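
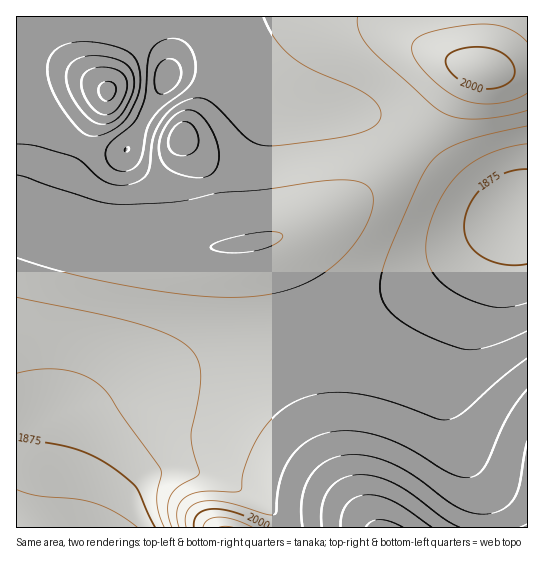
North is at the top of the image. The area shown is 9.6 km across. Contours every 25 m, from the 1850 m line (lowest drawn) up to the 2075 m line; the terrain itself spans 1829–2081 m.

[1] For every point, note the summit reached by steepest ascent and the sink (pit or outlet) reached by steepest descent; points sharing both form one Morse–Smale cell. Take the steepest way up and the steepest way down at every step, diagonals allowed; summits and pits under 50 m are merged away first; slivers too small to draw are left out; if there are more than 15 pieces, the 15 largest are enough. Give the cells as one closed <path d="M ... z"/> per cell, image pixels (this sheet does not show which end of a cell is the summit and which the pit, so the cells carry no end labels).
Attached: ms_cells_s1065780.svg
<path d="M527 212l-13 1-67 51-61 39-40 18-46 16 20 84 13 41 16 32 25 34 154-1z"/><path d="M195 71l-16 0-9 2-3 4-34 62-10 13-26-1-20-8-26-19-34-32-1 123 49 17 33 8 36 5 31 3 44 0 45-5 52-15 36-19 31-24 39-42-18-15-23-12-24-5-44-2-42-6-16-7-32-21z"/><path d="M18 216l-2 1 0 310 50 1 2-43 7-32 9-24 15-21 22-15 41-18 138-40-24-81-4-9-5-5-58 8-63-1-55-8-36-10z"/><path d="M299 336l-72 19-65 20-41 18-22 15-15 21-9 24-7 32-1 42 39 1 17-30 16-18 12-7 11-2 28 0 29 8 26 12 28 20 8 8 5 9 87 0-24-34-16-32-13-41-12-56z"/><path d="M486 16l-351 1 14 13 11 15 7 14 2 16 10-4 30 2 14 7 27 19 23 6 90 8 20 8 30 22 27-36 19-29 11-10 11 1 6-38z"/><path d="M413 143l-40 42-31 24-36 19-39 11 5 6 4 9 25 82 52-17 52-27 52-35 56-43-14-3-21-12z"/><path d="M134 16l-117 0-1 75 35 33 26 19 26 9 23-1 30-52 12-25-1-15-7-14-11-15z"/><path d="M479 68l-9 0-11 10-46 65 48 42 21 16 27 12 18-1 1-139z"/><path d="M190 471l-28 0-11 2-12 7-16 18-16 29 178 0-4-8-8-8-28-20-26-12z"/><path d="M527 16l-40 1-5 52 24 3 22-1z"/>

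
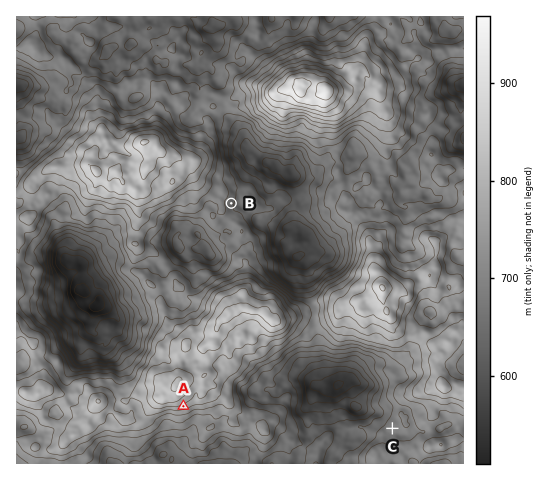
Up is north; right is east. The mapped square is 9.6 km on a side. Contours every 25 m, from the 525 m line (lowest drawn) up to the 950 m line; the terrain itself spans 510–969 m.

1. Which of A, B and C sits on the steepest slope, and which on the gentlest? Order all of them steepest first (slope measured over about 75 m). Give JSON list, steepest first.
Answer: ["A", "B", "C"]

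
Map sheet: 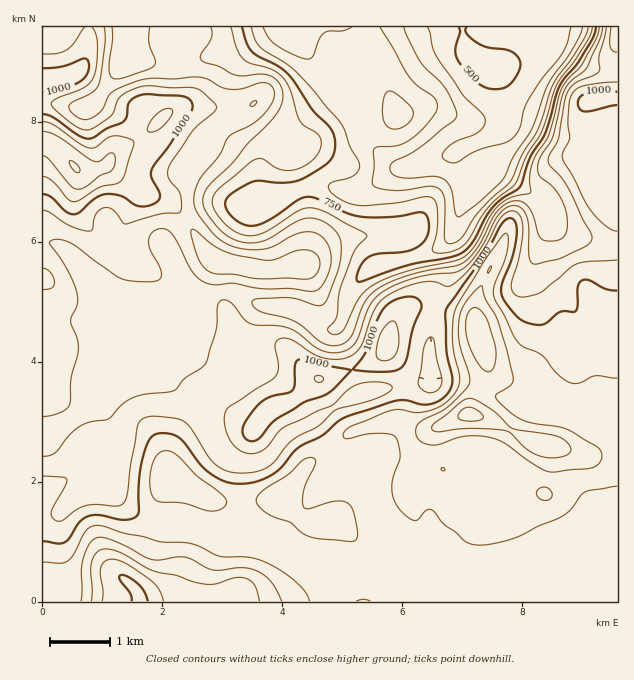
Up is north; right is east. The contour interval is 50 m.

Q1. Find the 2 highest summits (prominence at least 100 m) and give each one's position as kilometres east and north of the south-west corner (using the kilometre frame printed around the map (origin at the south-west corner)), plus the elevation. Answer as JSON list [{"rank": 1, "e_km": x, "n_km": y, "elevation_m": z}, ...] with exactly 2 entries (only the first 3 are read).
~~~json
[{"rank": 1, "e_km": 7.11, "n_km": 3.14, "elevation_m": 1219}, {"rank": 2, "e_km": 0.56, "n_km": 7.24, "elevation_m": 1153}]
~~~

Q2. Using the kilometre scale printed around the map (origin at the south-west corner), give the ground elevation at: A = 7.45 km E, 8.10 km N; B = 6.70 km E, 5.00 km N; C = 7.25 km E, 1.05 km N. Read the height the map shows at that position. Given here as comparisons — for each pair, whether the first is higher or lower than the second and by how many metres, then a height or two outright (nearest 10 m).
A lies lower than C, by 520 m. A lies lower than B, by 440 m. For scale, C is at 1060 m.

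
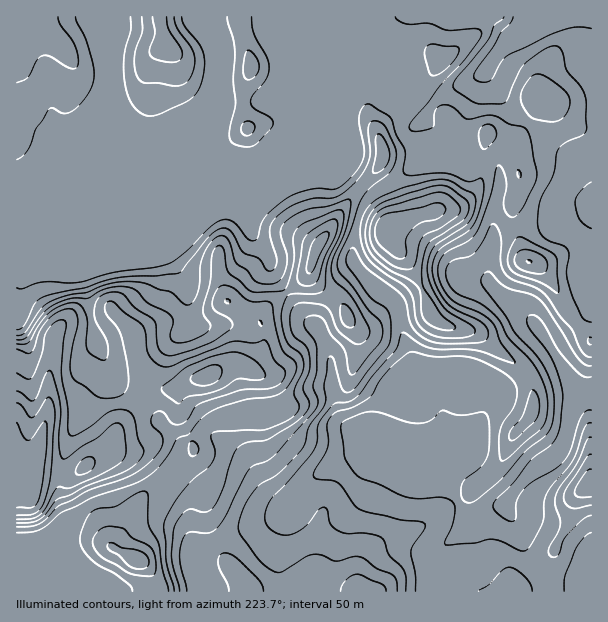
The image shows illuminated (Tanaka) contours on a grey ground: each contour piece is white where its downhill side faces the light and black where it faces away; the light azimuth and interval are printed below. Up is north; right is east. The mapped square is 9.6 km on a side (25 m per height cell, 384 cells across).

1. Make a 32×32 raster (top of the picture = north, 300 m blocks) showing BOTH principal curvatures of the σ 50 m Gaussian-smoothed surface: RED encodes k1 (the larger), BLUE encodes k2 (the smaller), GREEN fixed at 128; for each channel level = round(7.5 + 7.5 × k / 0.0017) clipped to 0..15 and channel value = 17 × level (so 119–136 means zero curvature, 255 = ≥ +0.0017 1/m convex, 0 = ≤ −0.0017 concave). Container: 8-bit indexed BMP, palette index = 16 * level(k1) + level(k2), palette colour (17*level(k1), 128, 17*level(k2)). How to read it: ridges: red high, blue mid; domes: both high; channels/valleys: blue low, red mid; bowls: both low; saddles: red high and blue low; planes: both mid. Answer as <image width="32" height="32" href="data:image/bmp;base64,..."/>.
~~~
<image width="32" height="32" href="data:image/bmp;base64,Qk02CAAAAAAAADYEAAAoAAAAIAAAACAAAAABAAgAAAAAAAAEAAATCwAAEwsAAAABAAAAAAAAAIAAABGAAAAigAAAM4AAAESAAABVgAAAZoAAAHeAAACIgAAAmYAAAKqAAAC7gAAAzIAAAN2AAADugAAA/4AAAACAEQARgBEAIoARADOAEQBEgBEAVYARAGaAEQB3gBEAiIARAJmAEQCqgBEAu4ARAMyAEQDdgBEA7oARAP+AEQAAgCIAEYAiACKAIgAzgCIARIAiAFWAIgBmgCIAd4AiAIiAIgCZgCIAqoAiALuAIgDMgCIA3YAiAO6AIgD/gCIAAIAzABGAMwAigDMAM4AzAESAMwBVgDMAZoAzAHeAMwCIgDMAmYAzAKqAMwC7gDMAzIAzAN2AMwDugDMA/4AzAACARAARgEQAIoBEADOARABEgEQAVYBEAGaARAB3gEQAiIBEAJmARACqgEQAu4BEAMyARADdgEQA7oBEAP+ARAAAgFUAEYBVACKAVQAzgFUARIBVAFWAVQBmgFUAd4BVAIiAVQCZgFUAqoBVALuAVQDMgFUA3YBVAO6AVQD/gFUAAIBmABGAZgAigGYAM4BmAESAZgBVgGYAZoBmAHeAZgCIgGYAmYBmAKqAZgC7gGYAzIBmAN2AZgDugGYA/4BmAACAdwARgHcAIoB3ADOAdwBEgHcAVYB3AGaAdwB3gHcAiIB3AJmAdwCqgHcAu4B3AMyAdwDdgHcA7oB3AP+AdwAAgIgAEYCIACKAiAAzgIgARICIAFWAiABmgIgAd4CIAIiAiACZgIgAqoCIALuAiADMgIgA3YCIAO6AiAD/gIgAAICZABGAmQAigJkAM4CZAESAmQBVgJkAZoCZAHeAmQCIgJkAmYCZAKqAmQC7gJkAzICZAN2AmQDugJkA/4CZAACAqgARgKoAIoCqADOAqgBEgKoAVYCqAGaAqgB3gKoAiICqAJmAqgCqgKoAu4CqAMyAqgDdgKoA7oCqAP+AqgAAgLsAEYC7ACKAuwAzgLsARIC7AFWAuwBmgLsAd4C7AIiAuwCZgLsAqoC7ALuAuwDMgLsA3YC7AO6AuwD/gLsAAIDMABGAzAAigMwAM4DMAESAzABVgMwAZoDMAHeAzACIgMwAmYDMAKqAzAC7gMwAzIDMAN2AzADugMwA/4DMAACA3QARgN0AIoDdADOA3QBEgN0AVYDdAGaA3QB3gN0AiIDdAJmA3QCqgN0Au4DdAMyA3QDdgN0A7oDdAP+A3QAAgO4AEYDuACKA7gAzgO4ARIDuAFWA7gBmgO4Ad4DuAIiA7gCZgO4AqoDuALuA7gDMgO4A3YDuAO6A7gD/gO4AAID/ABGA/wAigP8AM4D/AESA/wBVgP8AZoD/AHeA/wCIgP8AmYD/AKqA/wC7gP8AzID/AN2A/wDugP8A/4D/AIeHh3eHdILT2JJ1dsiolYeIlbi4yaeDhZeHlqmnhoaHh4eHhpKk+vl0coa4p3aGl4iGlpaGpoSWmYeHqJSmpnWHh4eU2Oi21pVjhqaHdnaHmIeHl5aGhoSGh5eWhbi3ZZCghoSnppWVlHSWlXV2d3eHhoaHmKe3qHSGl3V2hsaF+ehwgZV1yJaXhKiYdnZ2hpiYdoaHd4e4lZV1dnaFxpWX99KkcHCTlqeFp5iHdoWEh6iHh4Z2doaF2ISEhqTo+YbnoPnXt5SCl6aWl4aWmIWDhoZ2h3d3d4aV95SDg4T4luiQuNe4yMeDp6iXdoeYmJaFdXeHh3d3d3a05nNyYPak+HF0lsiGp6SklYSFlpSVp5aFd3eHh4d3d4P5p6WA9rP3lHOFyaZkpLd0l6e46MeTUnJ1dYWWhoZ2k7f4uIDls/W1hJWGtJWmtYRzdHOj1+jCt5Omp6iWqKeFZei4g6OT5qSFhmSWp7bn6celyNikc4D4lXN1hoeGhnR09qeDlIPWtnSGdLe2lLjp58e4t+mlgNi3dXR0g3NzhefolIHF4NbXdHV115VidIa2p6W1lrRxtbeokpSVhaX214WBg+pQ+eiVg5bpp3Vzc4KDxrZkcpPoyLiQuOn5+Nh1c3Kl53C0+uWz6KaWp5S1ttXYtmNjpPqVpYDp9qWWlYJ0c/iUlKOSxOf6t4aXc4X7tpX1w7bkyHOBYvWlU4SCg2O153R2hoRygJKkpaaUheWWZFLm+aKEgIK19VJjhYK1p/aFdYeHd4eGhXNzdKXH+ISlYoX4g1CiyfrGUmSWgej86KWFh4d3h4eHd3d2cqX6g4KWtvn5gMXpprSVhKRxtLRzlYaHh3eHh4eHh3d3gtSTk7molvmwsfvHxtnItXDGhXZ2d4d3h4eHh3eHh3eHhXaEhJeXpfSQt7fX6unnkNiWdXZ3h4eHh4eHd4eHd4eHd3eFg5RjxPOAgpa5ltSRxbiGdneHh4eHd4eHh4eHh4d2h4eHhnZx9feBgoKCpKLGqJeGd4eHh4eHh4eHh4eHppSUdoeHd3WD+bOWhnalo8eHhnaHh4eHh3eHh4eHd4eV6seWh4eHhNX3YoaGhrbpppWFh5eGh4eHdoaHl4eGhnTGpqaGh4eE1qSldJenpLaDlainhYeGh5eGhaeHl5eFdcV0dYd3h4andZenk4Z2dZW5yaiVmHaHuJaEp5eHuIWD17eEh3eHh4eGh6fWcWN2hbinhnWIhpe4hYSnqKjJlXPH2YSHd4eHdoeHh8nog4OWp7eHdoeGuJeFhYa32LeTc+aVhYd3h4iGmJeop9jokoSFp7anh5eWdXZ2dbflU3WE93R3d4eHiHaGhYWDcrTFo3WEk7Q="/>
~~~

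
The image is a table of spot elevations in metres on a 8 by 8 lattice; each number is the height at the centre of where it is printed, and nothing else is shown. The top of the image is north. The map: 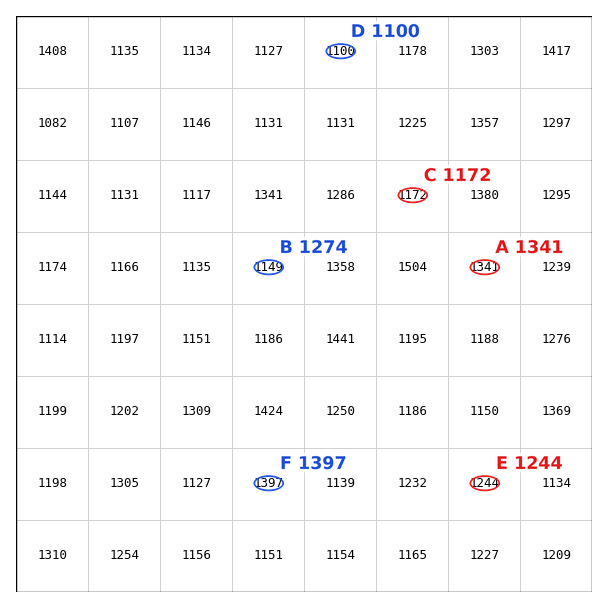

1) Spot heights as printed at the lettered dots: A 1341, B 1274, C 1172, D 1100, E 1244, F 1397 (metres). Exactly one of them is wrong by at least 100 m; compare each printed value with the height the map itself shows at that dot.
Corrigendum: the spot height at B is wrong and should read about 1149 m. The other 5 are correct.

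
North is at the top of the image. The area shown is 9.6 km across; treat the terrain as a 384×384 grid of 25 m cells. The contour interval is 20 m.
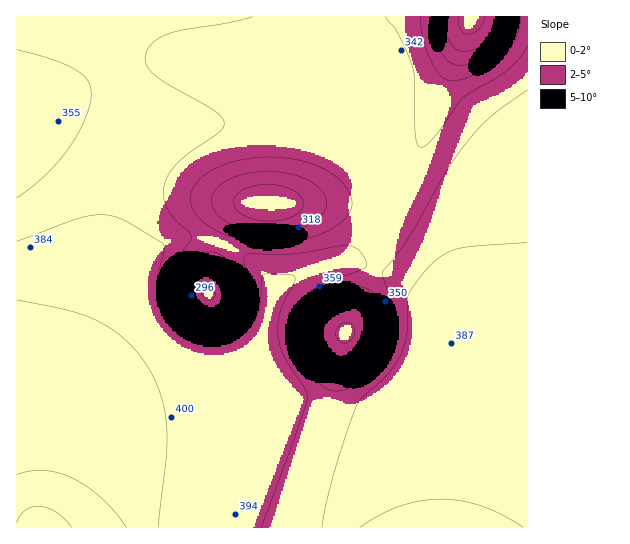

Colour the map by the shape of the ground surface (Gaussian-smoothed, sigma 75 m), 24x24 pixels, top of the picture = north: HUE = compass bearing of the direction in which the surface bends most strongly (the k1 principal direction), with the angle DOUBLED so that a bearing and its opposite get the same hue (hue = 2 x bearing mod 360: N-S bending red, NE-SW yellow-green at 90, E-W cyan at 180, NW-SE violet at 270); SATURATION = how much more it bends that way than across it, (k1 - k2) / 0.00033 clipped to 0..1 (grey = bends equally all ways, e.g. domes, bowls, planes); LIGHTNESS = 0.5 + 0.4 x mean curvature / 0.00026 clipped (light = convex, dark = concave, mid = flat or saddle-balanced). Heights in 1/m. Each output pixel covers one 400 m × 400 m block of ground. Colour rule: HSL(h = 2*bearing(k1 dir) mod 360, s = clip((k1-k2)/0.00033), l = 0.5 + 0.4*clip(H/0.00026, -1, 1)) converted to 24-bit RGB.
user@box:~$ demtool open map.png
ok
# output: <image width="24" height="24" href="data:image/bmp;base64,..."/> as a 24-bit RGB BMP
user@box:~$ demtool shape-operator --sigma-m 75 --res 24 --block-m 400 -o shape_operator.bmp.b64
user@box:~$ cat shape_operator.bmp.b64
<image width="24" height="24" href="data:image/bmp;base64,Qk32BgAAAAAAADYAAAAoAAAAGAAAABgAAAABABgAAAAAAMAGAAATCwAAEwsAAAAAAAAAAAAAdmhseGNycH1ycpRxeZZ1fot7gIJ+gH9/gX9/iIB9m4J4kHx2SnSNYXiKnX53k3p6h3yHfnqGenqGen+Ge4OFfIWEfYSBfoN/eGl7bHKBb5KIc5mAeZB9fYV+gIB/gH+AgH+AhH9+lIF5mYJ4W3iKTXSNk3t4mX55iH2Cf3yFfHyFfH+EfIGEfYODfYOCfoKAa3CNa4qWcZqUd5OIfIiCf4GAgH+AgH+AgH+Agn9/jIB8nYN3bX2LRXOObnmMnYB4jH19gX6EfX2DfX+DfYCDfoKCfoKCfoGBbX6Yb4uYdZCSe4iHfoKCf3+AgH+AgH+AgH+AgH+AhoB+mYJ4kn54THWNW3iLmYB5k397hH+Cfn6Cfn+CfoCCfoGCfoGBf4GBcn2UdYCOeYCHfX6Cf36Af3+Af3+Af3+Af3+AgH+Ag39/koF6moJ4X3qKSXWOkHp3moF5h35+gH+Cfn+Cfn+Bf4CBf4CBf4CBdXWKeXeGfXqDf32Bf36Af3+Af3+Af3+Af3+AgH+AgX+AioB9nIN4cIWTN3exYGWspXqFjX98gn+Cf3+Bf3+Bf3+Bf4CBf4CAfXWGf3eEf3uCf32Bf3+Af3+Af3+Af3+Af3+Af3+AgH+AhYF/f6qCctHTFIH5IiHv3WfixXCeiH6Af3+Bf3+Bf3+Bf3+Bf3+AgXWFgHiDgHyCgH6Bf3+Bf3+Bf3+Bf4CCeYOSenachHyJfpd5Z9hvU8WAK3WZHimFwTWf6lRzt3BvgX+Bf3+Bf3+Bf3+Bf3+AgnaFgXqEgH2CgH6BgH+Bf3+BfYmEZt3OWLL/cUf/71b0zbZvlNZIcp06Mk81GiUwYzg433Q02Z9jhoF+gH+BgH+BgH+BgH+Ag3eHgnuEgX2DgX6CgH+Cf4CCaNpzPf+aGHaoXhKM9gJ2/51z2K1BlWsyUD4vGioqJ1I0vNAy2N1lioV9gH+BgH+BgH+BgH+BhniIhHyGgn6Egn6DgX+Cho58rP9cUa8aFBcfIxAclUsY/9Vs5GhcwzVkij9yMU9rGI+DQNZOo8t1i4F9gn+BgH+BgH+BgH+BiHqIhnyHhH2Fg3+EgX+DlZN8/9dSmEUZJA8gFB0mLMMgpPh80njC6VzusVLjRVTZBcH9SN3DpJ18kX97g3+BgX+BgH+BgH+BiXqHh3yGhn6FhH+EgIKEf4uD6HFs8h6kQAy4AJTuav/dfebRe2q/qmnVt3LmmXvcSX3MTXScl3h6mn55h35+gn+CgX+BgX+BiXqEh3yDhn6ChICAgIZ/e45/pXt6xnPiWmT/Ysz/UezrYXWhgF6fqFmjsVuIu2Fzm2SGUGaJjnGJoX92jn57g36BgX+CgX+BiHl+h3t9h3x8h4J9iIp6hZJzgJtmeqBaZ6NMYJI8ZHk1a2wzcF8xgWA0mWo6uXhAqn9XWXuAZH6FnoR1lYF5hX5+gn+BgX+Bh3l3h3t5iH56iYF5jYZ2lItunI5gn4tPmIE9h3Evc2QnZ2EkaGsmb30tfZM5n6xHsK5bXI1yToWLk4l2m4R4iH99gn+BgX6Bh351h4B3iIF4iYF4jX93k3lzm21ro2BlpVZonlJwkVZ8c16GW4yLVpyBV6d5ZqZvj6V3bJd7Q4STa4iNnYV4joB8g36Agn6Bh4Vzh4Z1iIV3iIR5iYB6jHp8lHeGnnGXpGypmGizg2a5aWa8Zn28Z5O4aqCwdKOjh5iFjJOATH+SVXuNl4J5lYB5hX5+gn6Bgodyg4h0hIh2hId5hoZ7hYB+iH6FjHuPineYhXSgfHKncXGqcXyocoSjdYmbeoqSjYuDmId+Yn2LRnWOjnR1m4F3iX58gn6AfIhyfYh0foh2f4d4gIZ6gYR8goN+g3+Bgn6FgH2HfXyKe3yLe3+Ke4GJe4KHfYKEh4J/moN4jXODRXSOY32SoH2GlHyFhH2Ad4lzeIl1eoh2fId4fYZ5f4R6gIN7gYJ8gYF8gYF8gIF8f4F8fYF8fIF8fIF8fIB9g4J9lIN4lod4Qae1LZXPfnC4uHC+rXCgdYl4dol4d4h4eoZ5fIV6foN6gIJ6goJ6goF5goF4goJ4gYJ4f4J4fYJ4e4F5eoF6foF7jIR6krF5R8OfIIquTE6ftFmgwVyMd4l/eIh9eYd8eoV7fYN7gIF7gYB6gn94g393g4F2hIN2goR1foR2e4N2eYN3eIJ4eoF6iI54nsdsUq9QJ297OEhtkU1lt0xNeYiDeoeBe4V/fIJ9foB8gH57gXx5g3x3hH11hYB1hYR0g4Z0foZ0eoV1d4R1doN4eIJ7jphzwMlfo6dPNlxeJjtNb1JMrIBK"/>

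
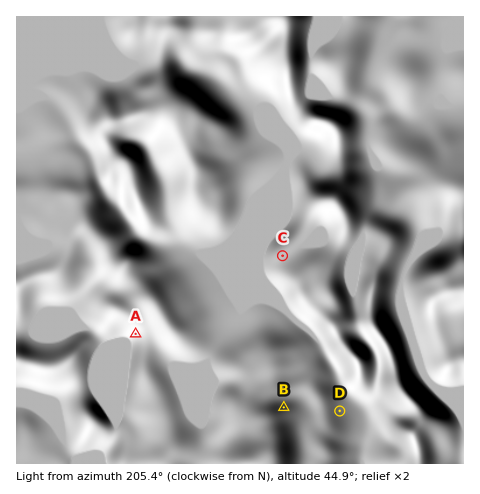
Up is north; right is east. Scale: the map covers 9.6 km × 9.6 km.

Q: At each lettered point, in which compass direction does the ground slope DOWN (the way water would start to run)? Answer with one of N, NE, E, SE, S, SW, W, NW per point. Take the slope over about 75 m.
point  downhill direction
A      SW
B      NE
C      W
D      E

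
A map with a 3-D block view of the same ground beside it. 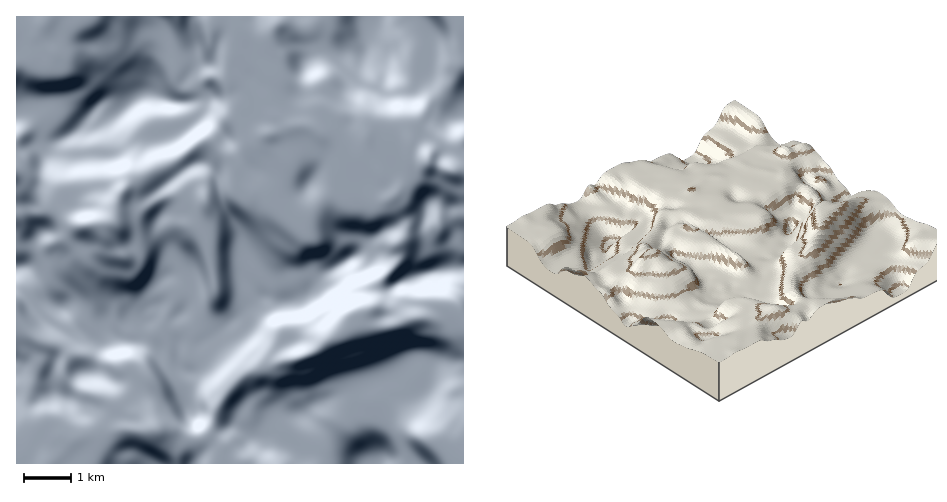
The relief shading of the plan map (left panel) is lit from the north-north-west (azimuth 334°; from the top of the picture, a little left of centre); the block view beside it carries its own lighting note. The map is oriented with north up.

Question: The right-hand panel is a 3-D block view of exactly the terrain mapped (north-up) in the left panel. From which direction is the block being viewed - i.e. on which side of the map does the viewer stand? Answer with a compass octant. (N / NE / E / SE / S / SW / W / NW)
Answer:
SW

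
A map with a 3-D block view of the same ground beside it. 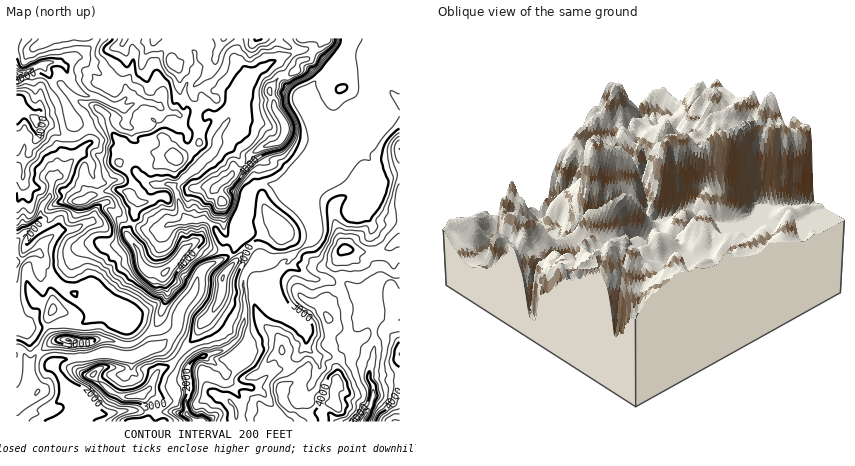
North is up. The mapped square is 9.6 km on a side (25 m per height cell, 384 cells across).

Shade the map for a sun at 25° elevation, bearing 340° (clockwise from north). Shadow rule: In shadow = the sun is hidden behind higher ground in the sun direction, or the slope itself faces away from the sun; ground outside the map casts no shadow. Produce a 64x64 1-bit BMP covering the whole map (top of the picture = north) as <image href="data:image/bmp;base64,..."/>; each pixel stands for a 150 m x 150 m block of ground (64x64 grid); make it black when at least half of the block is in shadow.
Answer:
<image width="64" height="64" href="data:image/bmp;base64,Qk0+AgAAAAAAAD4AAAAoAAAAQAAAAEAAAAABAAEAAAAAAAACAAATCwAAEwsAAAIAAAAAAAAA////AAAAAAAAAAAHgAAH4AAA/H/AAAfgIAf8+gAAAGAQD/wYAAAAcAAfAAgAAAAwADwACAAAAAAAPAAAAgAAAAAeAAgAAAAAAAPAGAAAAAAAYAAcAAAAAA/8AA8AAAAAD//4B8AAAAAH//wH8AAAAAGGBgMYAAAAAAAAAYgAAAAAAAAxhAAAAAAAAHDEAAAAAAAA+GQAAAAAAAP4cACAAAAAA/wwAAAAAAA//jAAAAAAAH/+AAAAAAAAP/8MAAAAAECM/xwAAAAAAAh/HAAAAAADAD+OAAIAAAAAH8YAAABAAAAf4AAAAGAAAA+AHgAAAAAAAwgGAACYAAAAHAAAAOgAAAA8AAAA9HwMAHwAAADz/goh/gAAAJ/+B+/+AAAAG/wHzf8AAAAY/wHHnwAAAAwHgAYPCAAADAAAAB//AAAAAADgH/8AAAAAAPgP/4AAFABAGAf/gAA0AAAcA/8AADwAAA4B/wAAHAAAAwH/AAAcAAABAH8AABwgAAAADwAACAAAAAAGAAAMAAAAAAYAAAAAAAAAAAAAAAAAAAABwAAAAAAAAAPAAAAAAAAAB+AAAACCAAAP8AAABAAAAA/wAAAAAAAAH/gAAAAAAAAP/AAAAAAAAAf+AOAAAAAAAP4AfAAAAAHA/gA/AAAAAeA+AB+AAgAR5D4ABHAAABHhnAAAAAAAEOAMAA=="/>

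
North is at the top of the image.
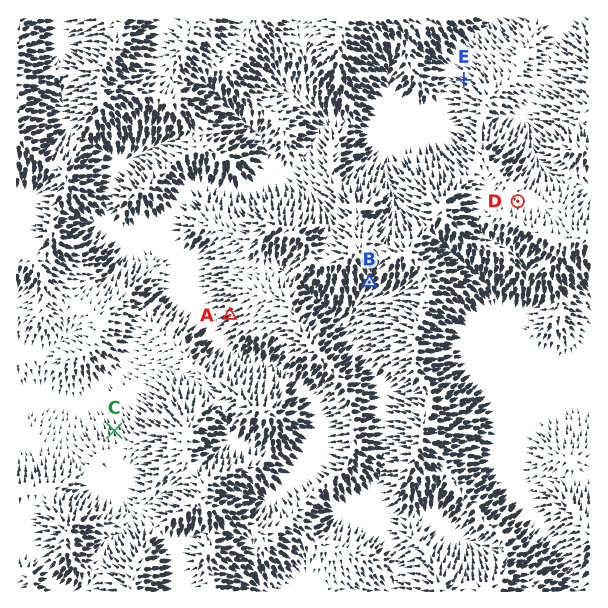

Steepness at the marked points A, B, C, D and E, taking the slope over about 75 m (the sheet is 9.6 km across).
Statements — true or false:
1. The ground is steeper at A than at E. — true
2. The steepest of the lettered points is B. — true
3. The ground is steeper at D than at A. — false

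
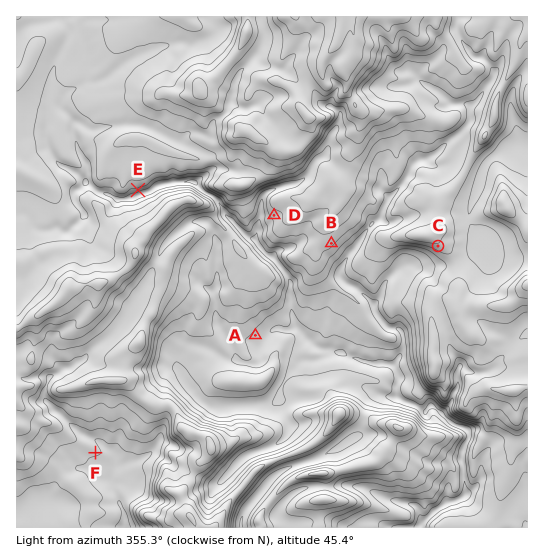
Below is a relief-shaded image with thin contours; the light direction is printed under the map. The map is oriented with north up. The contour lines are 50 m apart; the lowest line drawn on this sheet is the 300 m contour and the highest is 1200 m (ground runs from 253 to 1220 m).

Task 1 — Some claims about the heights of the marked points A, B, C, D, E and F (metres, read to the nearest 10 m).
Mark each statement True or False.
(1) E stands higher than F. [True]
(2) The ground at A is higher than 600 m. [False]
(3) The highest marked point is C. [True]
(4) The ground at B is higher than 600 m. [True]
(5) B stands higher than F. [True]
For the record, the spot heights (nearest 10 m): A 480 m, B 720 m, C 790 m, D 720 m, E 730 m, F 510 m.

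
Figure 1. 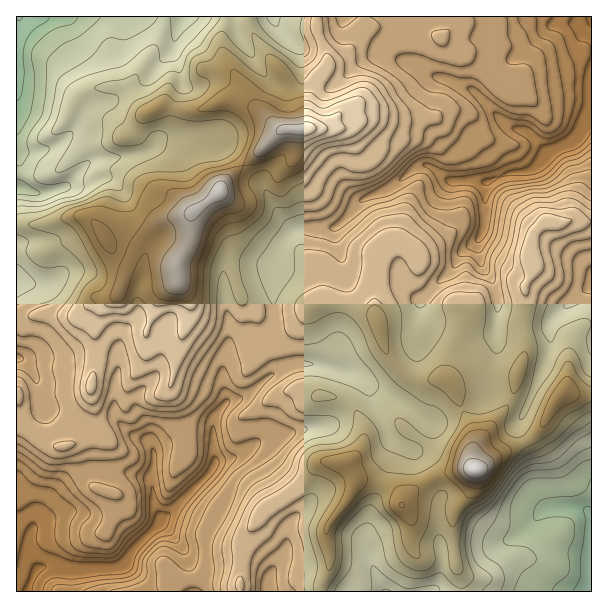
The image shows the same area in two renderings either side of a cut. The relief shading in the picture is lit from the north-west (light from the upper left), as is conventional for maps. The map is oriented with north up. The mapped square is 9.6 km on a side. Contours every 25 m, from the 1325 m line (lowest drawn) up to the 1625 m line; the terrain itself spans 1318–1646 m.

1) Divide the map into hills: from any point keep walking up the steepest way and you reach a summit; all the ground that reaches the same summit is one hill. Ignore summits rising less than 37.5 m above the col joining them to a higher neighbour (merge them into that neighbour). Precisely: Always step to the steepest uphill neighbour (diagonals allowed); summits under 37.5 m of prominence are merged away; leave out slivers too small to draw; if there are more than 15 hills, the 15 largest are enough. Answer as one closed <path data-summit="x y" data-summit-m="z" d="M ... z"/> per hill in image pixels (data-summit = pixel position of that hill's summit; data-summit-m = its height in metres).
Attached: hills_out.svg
<path data-summit="476 470" data-summit-m="1646" d="M591 16l-189 1 4 40 5 7 12 4 11 8 16 4 24 11 32 33 22 9 20 22-17 15-24 4-21 8-36-1-18-13-9-4-12 6-24 20-24 9-25 27-8 3-27-1-9 2-12 15-4 12-6 10 0 84 5 20-28 23-21 8-10 9-6 14 1 14-3-3-24 0-27 9-6 6-6-11-13-4-18-16-18 7-8 0-28-9-22-14-6-30-10-13-8-2 1 233 575-1 0-75-10-8-34 0-6-5-6-14-2-27-16-33 0-7 17-33 15-39-2-24 4-6 40-35z"/><path data-summit="221 192" data-summit-m="1638" d="M182 16l-166 1 0 129 3 6 0 25-3 9 0 171 8 4 10 13 3 7 1 20 4 5 20 12 28 9 8 0 18-7 18 16 13 4 6 11 6-6 27-9 24 0 3 3-1-14 6-14 10-9 21-8 28-23-5-20 0-84 6-10 4-12 14-15-14-12-18-32-17-15-19-21-18-2-12-4 6 0 20-18 6-13 4-20-7-9-9-4-24 8-12-4-8-27 0-15z"/><path data-summit="300 129" data-summit-m="1634" d="M233 16l-50 0-8 19-1 22 8 27 12 4 24-8 9 4 7 9-4 20-6 13-20 18-6 0 12 4 18 2 19 21 17 15 13 26 16 16 42 0 28-29 24-9 24-20 12-6 9 4 18 13 36 1 21-8 24-4 17-15-20-22-22-9-32-33-24-11-16-4-14-9-27-11-21 0-12 6-21 20-10 6-8 0-13-6-6-7 0-9-1 12-5 6-6 2-11 0-15-12-10-14-18-30z"/><path data-summit="563 393" data-summit-m="1571" d="M591 286l-39 34-4 6 2 24-15 39-17 33 2 12 14 28 2 27 6 14 6 5 34 0 9 8z"/>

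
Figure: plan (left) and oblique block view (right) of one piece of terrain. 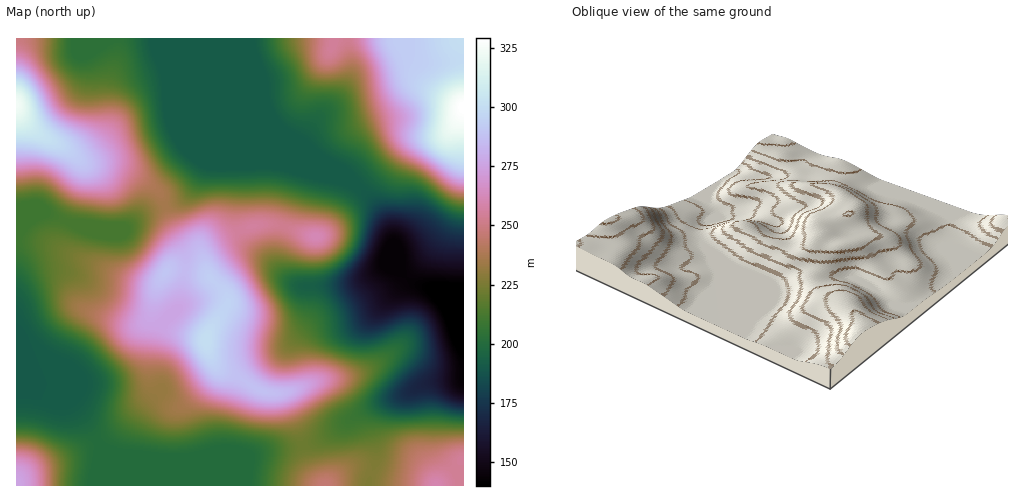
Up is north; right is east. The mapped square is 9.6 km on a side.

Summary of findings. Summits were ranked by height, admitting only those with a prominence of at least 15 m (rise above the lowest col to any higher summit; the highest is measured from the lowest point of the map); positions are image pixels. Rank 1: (206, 341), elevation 301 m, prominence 65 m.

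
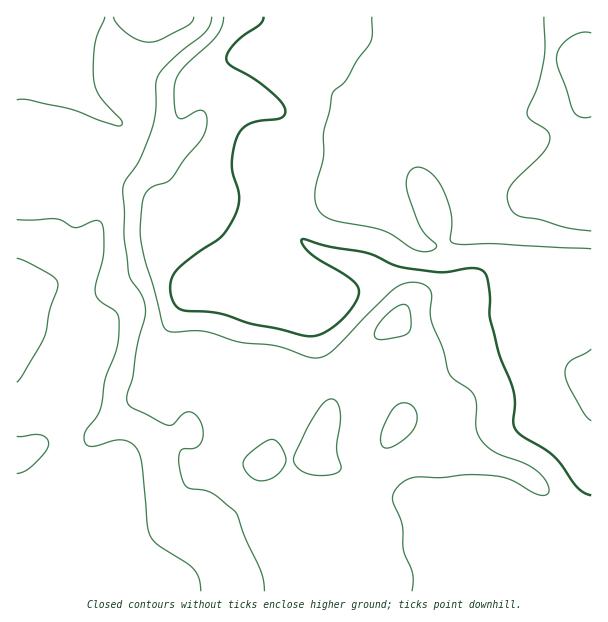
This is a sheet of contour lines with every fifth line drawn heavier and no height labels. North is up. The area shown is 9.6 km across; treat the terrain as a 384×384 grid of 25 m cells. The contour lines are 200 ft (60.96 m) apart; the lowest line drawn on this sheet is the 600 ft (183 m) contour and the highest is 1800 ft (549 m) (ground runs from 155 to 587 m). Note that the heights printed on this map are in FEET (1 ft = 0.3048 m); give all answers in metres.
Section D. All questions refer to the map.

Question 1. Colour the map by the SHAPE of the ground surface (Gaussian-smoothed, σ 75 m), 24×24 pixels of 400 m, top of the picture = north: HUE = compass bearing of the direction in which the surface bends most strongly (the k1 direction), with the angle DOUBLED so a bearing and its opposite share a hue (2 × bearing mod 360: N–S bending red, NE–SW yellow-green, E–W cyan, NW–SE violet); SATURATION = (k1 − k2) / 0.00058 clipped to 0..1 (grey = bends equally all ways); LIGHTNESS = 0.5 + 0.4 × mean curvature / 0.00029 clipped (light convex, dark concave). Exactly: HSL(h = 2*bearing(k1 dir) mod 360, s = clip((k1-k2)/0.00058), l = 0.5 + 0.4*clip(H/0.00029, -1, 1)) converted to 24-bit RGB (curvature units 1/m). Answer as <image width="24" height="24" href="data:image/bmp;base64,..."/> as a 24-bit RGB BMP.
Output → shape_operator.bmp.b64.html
<image width="24" height="24" href="data:image/bmp;base64,Qk32BgAAAAAAADYAAAAoAAAAGAAAABgAAAABABgAAAAAAMAGAAATCwAAEwsAAAAAAAAAAAAAdHtknJpwYIqLR2+VxLScnHmbbXmWkZ6jlHueiKWUVk+efVmMmGJjhJhllKFzcYSMorOZVU+jIjCBjJ24o6m4fJC0foi2h4W3d5K1fZGjmWmcUnB8mrNkfbSTb3+rhHmYnn+gpYh9bjh5cnCCcYmZo4R7lqGNcZh+gatoYDN3V2uCLplSs7N3lGFuh3hfjHtWj2dbgWVhgXZ0ZmyCrbt9SsBASk+An2VjhpFnmVNMWlB0gHx9bWiJk8CWcY6orYCOoI91PTFecn90dIFyeYRLeEwoeGMgm5o2cIVRe4B7f3+AdX6Bo7JrtchwKEtgpIR2mmOWr2J9W1t9cYRlUKhWrq85bV00maVLlzxOf0BPV3k5X2gwWSIctm8zkvPLcsH/TsoWJXhDdIJ6gHV+prNwtMV6ND5yY4BRfU9YmlZYnHpyhWGUn1ZJuptTvGVXa4w8XTw/l2xlml5/bk+hVqXWz/zysu/fHitY79b1NL/NJZ6admyss8qpuZWIUTJ8h3dkVYGXeHi1tpqwWUumxKCzYaK4vVnL1X+mSnKle6jChJrTmtr2ouP8l9rUtzRYZChqwmLB7aPebyaVGZFQocavxWW4iS2gmamPVX+PTmlftphdUmCPw5F7W6ZXM0KQ45u3hMO1RaSqfbJkV7IzSVkjb04gkGhHY1SGU40mdioq1oKHPd9gE08leSswh2OBpq2HeVCEelF+j8t7PG6WwHSry66SIz95gre95tDTWDursaWJqYhwT2h7Z56UeIiTck15qqN1PHiClciN4Id3HEFVU4CYd26UnpRsc1KEc5+yssKVRmZ9R6+l1oaANDtwNbQ9yn0+n0JEe56rv5ioZm2panuNeVlxfVp+rYCFXZeGa4FT0oRrN9B4EVp9nXu1mICvcKTLgKzYtrDYjZ/lJB7i6DiExTstUHEjhH0nbOlgOGeDuJxpgmJod1Zpdldsanxsnnx0gI6lbGulormE2rGQBl1WD8fkubngjLfTQ5e+fMNlojE9KhVVsTru/8z055LGe/qxYNm1RSditJdpiVZecVtkc2l2gIdzf6FRZrlKRJCPh5226LfIjefPAC0ze3kljkoYZU0cWkMRbEUeOV8nBi0WJMuh/8zo+enSRSJGVUNliZtemW2Qem+admePg46PrsPasIvRR6thJYcsgtVY5Jh/GwkqX2MzjIdJh2Vbf3l8gH5+f1pdPWIxAlgQAecA/8zetG3/onnYdY2hdYGOhGCOjW6NjYh7h8uOmkPB6YLFu393QuJAjRZdgSR8QXVgc5peX4SGgH1/hEJcq1N3fr3MeNvYGf97OacTlgdO43DX36PpmXzRdmTNiYnVopzbxHJTYkk+jmJP7tCleMRXLwtJrm+NX26Uc51yS4SJelCEccu+nfT4iLPkkarLuFNHMQcNc4ELEIkGTqsxiU7DZFzMVqXRZYjUqUFywnW7WWWo8NjB0XhlFQlGq5F4bGuAhp14TImUPzyKq/eZLXZEVUUkcVIbbx8djztvvd2pWqODR3M5TV4pd3opeX4jVFgXZnVCeIpAdndM3tVT9UIQEBE7mqeBepWjiK6wZ1+lNlWS8u6QOi1KbU5cgYNtakuIfbiZtNWhgWWOflpudnBbZH5ViXddgmdhgHl4gIJ0gXltvGJE6o9jHXKGXaNofJ1bX4tYYVF3TmmC4LiATkeXS2uOe4SMTGOTksmXsbWLmkicnV6Nk3eEgIZvaX5mdIhydnqAg3x2e2Jni1hc79OtNaWuLUmqx5l9VJFoTUhfa29OqshOaKdiPT5xj3ZfSZNzf79ljGtcgVB+mHqTm4Wfk4GjhnqagXOCcmJSgGVKeVdPasaezu3e3Z+8AD5r5Km6slqmXUd2aJefpsyeW16eQjt3gq+TcKaieptnfVZreWRog4VljJVbcIhnlmKJq1xkZlh8c5mOfc+zbemwfUmP+KyMCTVaQq622oPWe4LYisTek53DvDq4ZVKUcaNlgXBZe39ScVh4fnqAllF2vLNiP4ptaVN/yI9zdlnCirOghMh7c4ZMSyo2/6QeaWYJADMMSqA8rKVch0k1czsifktAfpR0iGpqi2tvgpd3UYqPYmGCilqZ0sqlT4+kQS58t8qbTFKYy6SVl65thkB2byZm0ayB8oOPJ4UMADMJUVYkgFZEc6B5dZ+jeHyOfXeOg5Wgk6qtW1adVFODY26Z08ukaV+pI1Ofr8KrVG19w5dzvq6RRymgdl7NubrM4Krt79f0LZz/FD2+fpiwhaGccXeLe3WJf5CIdJtugoxkb1B5Z2qBWIKDysRwp4dnM1xvirE7"/>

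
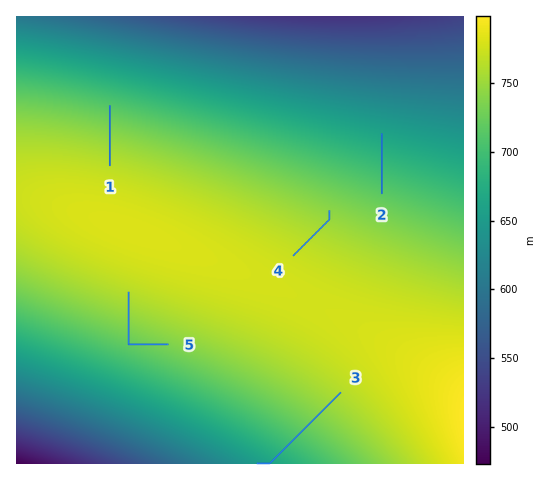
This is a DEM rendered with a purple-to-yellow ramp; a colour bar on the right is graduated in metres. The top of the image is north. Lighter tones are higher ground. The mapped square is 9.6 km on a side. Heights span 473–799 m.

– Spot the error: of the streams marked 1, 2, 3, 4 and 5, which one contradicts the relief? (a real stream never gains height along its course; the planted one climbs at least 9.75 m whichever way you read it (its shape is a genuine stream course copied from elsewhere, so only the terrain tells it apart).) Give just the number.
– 5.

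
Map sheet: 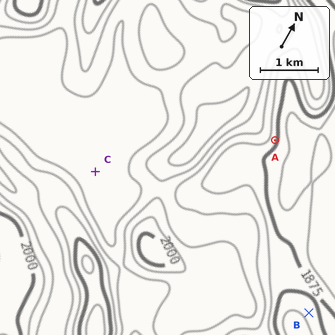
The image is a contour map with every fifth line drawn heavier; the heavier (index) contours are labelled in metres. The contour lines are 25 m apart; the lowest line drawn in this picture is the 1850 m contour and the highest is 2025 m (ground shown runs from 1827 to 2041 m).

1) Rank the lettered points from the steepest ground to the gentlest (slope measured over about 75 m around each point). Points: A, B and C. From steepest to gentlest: A B C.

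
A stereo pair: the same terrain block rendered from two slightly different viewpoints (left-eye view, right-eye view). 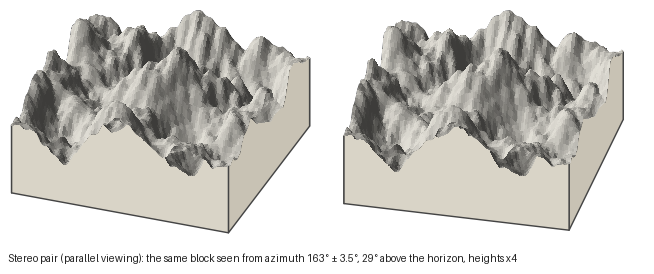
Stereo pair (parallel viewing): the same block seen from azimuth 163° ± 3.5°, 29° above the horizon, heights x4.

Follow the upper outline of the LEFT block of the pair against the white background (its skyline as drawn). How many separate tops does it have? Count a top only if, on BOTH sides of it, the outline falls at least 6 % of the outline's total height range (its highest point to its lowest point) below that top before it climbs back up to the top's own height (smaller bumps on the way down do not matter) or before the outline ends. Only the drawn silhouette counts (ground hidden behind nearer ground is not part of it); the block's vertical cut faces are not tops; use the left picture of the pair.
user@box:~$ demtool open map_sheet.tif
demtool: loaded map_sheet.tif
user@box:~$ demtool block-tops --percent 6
5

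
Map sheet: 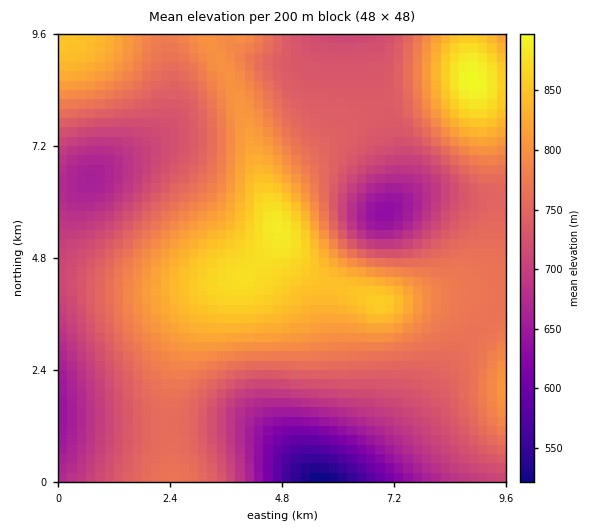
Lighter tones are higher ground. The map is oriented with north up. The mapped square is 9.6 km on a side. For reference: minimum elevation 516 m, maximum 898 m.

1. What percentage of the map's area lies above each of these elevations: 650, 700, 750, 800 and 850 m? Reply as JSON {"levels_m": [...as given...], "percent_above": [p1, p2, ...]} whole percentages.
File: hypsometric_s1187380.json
{"levels_m": [650, 700, 750, 800, 850], "percent_above": [95, 82, 53, 24, 8]}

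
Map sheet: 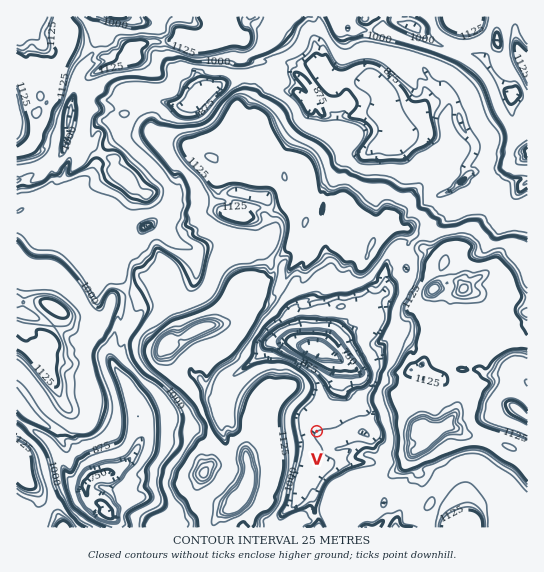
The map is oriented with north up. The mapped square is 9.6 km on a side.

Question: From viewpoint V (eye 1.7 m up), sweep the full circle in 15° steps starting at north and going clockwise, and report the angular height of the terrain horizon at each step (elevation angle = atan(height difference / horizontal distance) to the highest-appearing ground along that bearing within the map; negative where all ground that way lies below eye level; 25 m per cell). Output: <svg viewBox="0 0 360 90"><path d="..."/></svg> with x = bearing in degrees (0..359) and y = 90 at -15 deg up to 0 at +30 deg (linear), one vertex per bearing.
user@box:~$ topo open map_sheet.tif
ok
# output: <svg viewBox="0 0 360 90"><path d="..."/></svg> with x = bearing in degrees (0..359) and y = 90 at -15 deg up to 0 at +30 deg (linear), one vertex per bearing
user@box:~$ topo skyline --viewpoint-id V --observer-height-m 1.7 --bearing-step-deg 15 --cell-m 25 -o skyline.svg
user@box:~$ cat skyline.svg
<svg viewBox="0 0 360 90"><path d="M0 53l15 0 15 3 15-4 15-4 15-2 15-4 15 3 15 6 15-1 15 0 15 0 15 6 15-2 15-6 15-11 15-4 15-2 15 0 15 1 15 2 15 1 15 0 15 11"/></svg>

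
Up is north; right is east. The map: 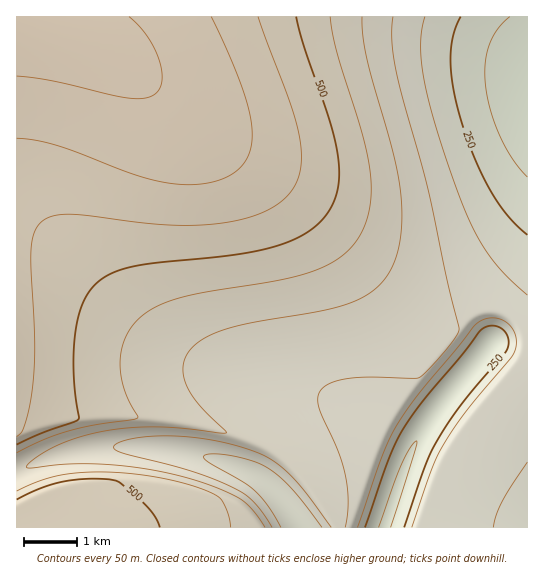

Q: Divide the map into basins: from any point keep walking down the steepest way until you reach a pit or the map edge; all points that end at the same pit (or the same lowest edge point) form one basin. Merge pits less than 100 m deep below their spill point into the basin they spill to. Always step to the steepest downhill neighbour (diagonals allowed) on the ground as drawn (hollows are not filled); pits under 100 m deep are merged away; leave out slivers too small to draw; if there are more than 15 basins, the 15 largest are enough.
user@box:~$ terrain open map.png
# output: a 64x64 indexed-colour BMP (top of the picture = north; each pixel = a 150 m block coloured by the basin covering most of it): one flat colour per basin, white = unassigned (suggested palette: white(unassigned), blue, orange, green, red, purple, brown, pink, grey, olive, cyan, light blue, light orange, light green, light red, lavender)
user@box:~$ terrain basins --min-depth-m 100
<image width="64" height="64" href="data:image/bmp;base64,Qk12CAAAAAAAAHYAAAAoAAAAQAAAAEAAAAABAAQAAAAAAAAIAAATCwAAEwsAABAAAAAAAAAA////ALR3HwAOf/8ALKAsACgn1gC9Z5QAS1aMAMJ34wB/f38AIr28AM++FwDox64AeLv/AIrfmACWmP8A1bDFACIiIzMzMzMzMzMzMzMzMzMzMzMzERERERERERERERERIiIzMzMzMzMzMzMzMzMzMzMzMzEREREREREREREREREiIjMzMzMzMzMzMzMzMzMzMzMzMRERERERERERERERETMjMzMzMzMzMzMzMzMzMzMzMzMRERERERERERERERERMzMzMzMzMzMzMzMzMzMzMzMzMREREREREREREREREREzMzMzMzMzMzMzMzMzMzMzMzMRERERERERERERERERETMzMzMzMzMzMzMzMzMzMzMzMxERERERERERERERERERMzMzMzMzMzMzMzMzMzMzMzMxEREREREREREREREREREzMzMzMzMzMzMzMzMzMzMzMxERERERERERERERERERETMzMzMzMzMzMzMzMzMzMzMRERERERERERERERERERERMzMzMzMzMzMzMzMzMzMzEREREREREREREREREREREREzMzMzMzMzMzMzMzMzMxERERERERERERERERERERERETMzMzMzMzMzMzMzMxERERERERERERERERERERERERERMzMzMzMzMzMzMRERERERERERERERERERERERERERERExEREREREREREREREREREREREREREREREREREREREREREREREREREREREREREREREREREREREREREREREREREREREREREREREREREREREREREREREREREREREREREREREREREREREREREREREREREREREREREREREREREREREREREREREREREREREREREREREREREREREREREREREREREREREREREREREREREREREREREREREREREREREREREREREREREREREREREREREREREREREREREREREREREREREREhERERERERERERERERERERERERERERERERERERERERESERERERERERERERERERERERERERERERERERERERERERIREREREREREREREREREREREREREREREREREREREREREhERERERERERERERERERERERERERERERERERERERERESERERERERERERERERERERERERERERERERERERERERERIREREREREREREREREREREREREREREREREREiIiERERIhERERERERERERERERERERERERERERERERIiIiIiIiIiERERERERERERERERERERERERERERERERIiIiIiIiIiIRERERERERERERERERERERERERERERERIiIiIiIiIiIhERERERERERERERERERERERERERERERIiIiIiIiIiIiERERERERERERERERERERERERERERERIiIiIiIiIiIiIRERERERERERERERERERERERERERERIiIiIiIiIiIiIhERERERERERERERERERERERERERERIiIiIiIiIiIiIiERERERERERERERERERERERERERERIiIiIiIiIiIiIiIRERERERERERERERERERERERERERIiIiIiIiIiIiIiIhERERERERERERERERERERERERERIiIiIiIiIiIiIiIiERERERERERERERERERERERERERIiIiIiIiIiIiIiIiIRERERERERERERERERERERERERIiIiIiIiIiIiIiIiIhERERERERERERERERERERERERIiIiIiIiIiIiIiIiIiERERERERERERERERERERERERIiIiIiIiIiIiIiIiIiIRERERERERERERERERERERERIiIiIiIiIiIiIiIiIiIhERERERERERERERERERERESIiIiIiIiIiIiIiIiIiIiERERERERERERERERERERESIiIiIiIiIiIiIiIiIiIiIRERERERERERERERERERESIiIiIiIiIiIiIiIiIiIiIhEREREREREREREREREREiIiIiIiIiIiIiIiIiIiIiIiEREREREREREREREREREiIiIiIiIiIiIiIiIiIiIiIiIRERERERERERERERERIiIiIiIiIiIiIiIiIiIiIiIiIhERERERERERERERERIiIiIiIiIiIiIiIiIiIiIiIiIiERERERERERERERESIiIiIiIiIiIiIiIiIiIiIiIiIiIRERERERERERERESIiIiIiIiIiIiIiIiIiIiIiIiIiIhERERERERERERESIiIiIiIiIiIiIiIiIiIiIiIiIiIiERERERERERERESIiIiIiIiIiIiIiIiIiIiIiIiIiIiIRERERERERERESIiIiIiIiIiIiIiIiIiIiIiIiIiIiIhERERERERERESIiIiIiIiIiIiIiIiIiIiIiIiIiIiIiERERERERERESIiIiIiIiIiIiIiIiIiIiIiIiIiIiIiIREREREREREiIiIiIiIiIiIiIiIiIiIiIiIiIiIiIiIhEREREREREiIiIiIiIiIiIiIiIiIiIiIiIiIiIiIiIiEREREREREiIiIiIiIiIiIiIiIiIiIiIiIiIiIiIiIiIRERERERIiIiIiIiIiIiIiIiIiIiIiIiIiIiIiIiIiIhERERESIiIiIiIiIiIiIiIiIiIiIiIiIiIiIiIiIiIiEREREiIiIiIiIiIiIiIiIiIiIiIiIiIiIiIiIiIiIiIREiIiIiIiIiIiIiIiIiIiIiIiIiIiIiIiIiIiIiIiIiIiIiIiIiIiIiIiIiIiIiIiIiIiIiIiIiIiIiIiIiIi"/>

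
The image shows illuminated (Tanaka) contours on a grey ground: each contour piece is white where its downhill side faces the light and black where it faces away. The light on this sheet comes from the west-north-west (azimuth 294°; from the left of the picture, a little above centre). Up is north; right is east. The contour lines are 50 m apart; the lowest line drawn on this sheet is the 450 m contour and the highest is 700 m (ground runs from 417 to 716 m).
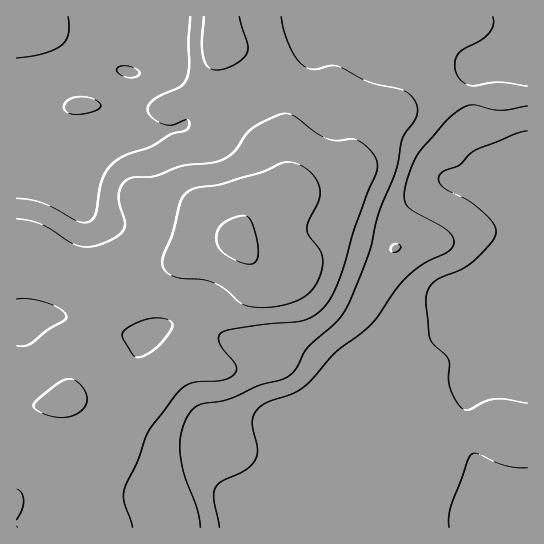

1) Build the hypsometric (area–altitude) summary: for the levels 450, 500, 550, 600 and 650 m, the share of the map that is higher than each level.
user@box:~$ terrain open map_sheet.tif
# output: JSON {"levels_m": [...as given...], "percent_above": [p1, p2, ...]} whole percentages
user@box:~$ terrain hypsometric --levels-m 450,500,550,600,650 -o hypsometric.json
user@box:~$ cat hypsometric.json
{"levels_m": [450, 500, 550, 600, 650], "percent_above": [91, 70, 48, 31, 7]}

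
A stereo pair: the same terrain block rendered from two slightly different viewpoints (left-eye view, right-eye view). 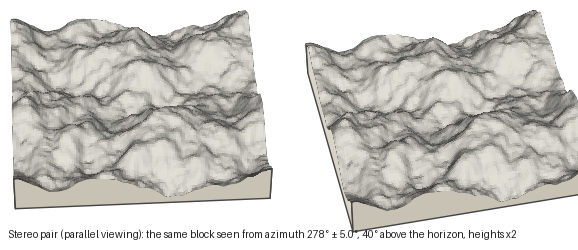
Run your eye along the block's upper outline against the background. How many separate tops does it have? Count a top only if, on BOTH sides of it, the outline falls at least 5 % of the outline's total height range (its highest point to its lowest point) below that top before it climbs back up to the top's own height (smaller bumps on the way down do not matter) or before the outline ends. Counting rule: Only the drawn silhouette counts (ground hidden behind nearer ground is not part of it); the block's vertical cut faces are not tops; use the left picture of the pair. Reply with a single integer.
2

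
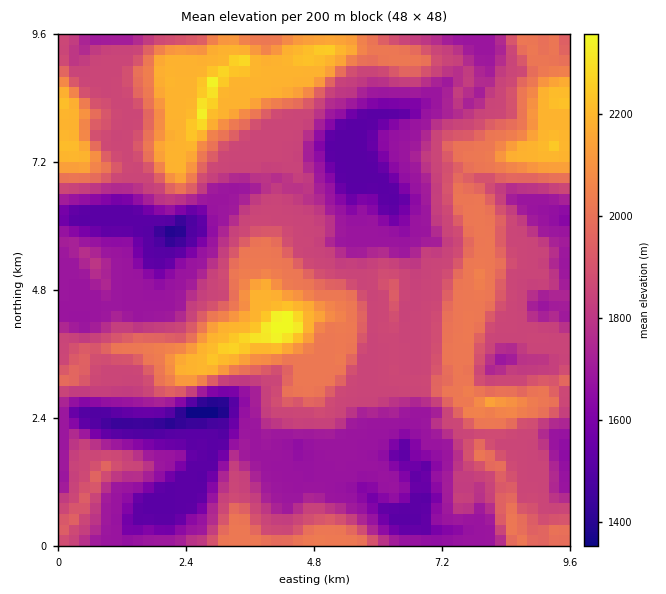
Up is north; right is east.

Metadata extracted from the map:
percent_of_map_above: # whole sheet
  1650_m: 87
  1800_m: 62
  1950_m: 29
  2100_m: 11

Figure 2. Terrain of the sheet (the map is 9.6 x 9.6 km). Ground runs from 1350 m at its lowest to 2360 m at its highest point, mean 1840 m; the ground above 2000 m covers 24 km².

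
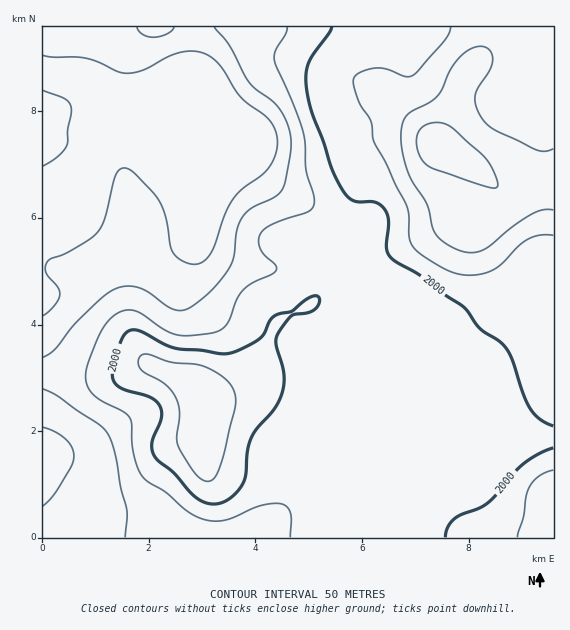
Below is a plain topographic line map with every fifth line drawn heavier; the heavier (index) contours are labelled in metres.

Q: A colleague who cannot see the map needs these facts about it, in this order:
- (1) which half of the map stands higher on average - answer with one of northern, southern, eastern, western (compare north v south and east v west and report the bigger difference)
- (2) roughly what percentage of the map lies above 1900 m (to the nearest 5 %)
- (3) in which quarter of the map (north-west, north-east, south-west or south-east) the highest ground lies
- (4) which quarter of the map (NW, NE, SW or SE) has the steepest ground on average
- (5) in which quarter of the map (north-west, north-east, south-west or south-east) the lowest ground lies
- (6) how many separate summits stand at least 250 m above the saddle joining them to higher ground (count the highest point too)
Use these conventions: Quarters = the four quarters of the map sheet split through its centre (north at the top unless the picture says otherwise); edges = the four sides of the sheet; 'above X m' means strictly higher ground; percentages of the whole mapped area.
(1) Taken as a whole, the eastern half is higher than the western.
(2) Roughly 75 % of the ground is higher than 1900 m.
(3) The highest point lies in the north-east quarter of the map.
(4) The steepest ground, on average, is in the south-west quarter.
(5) The lowest ground is in the north-west quarter.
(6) Counting only tops that stand 250 m proud, the map has 1 summit.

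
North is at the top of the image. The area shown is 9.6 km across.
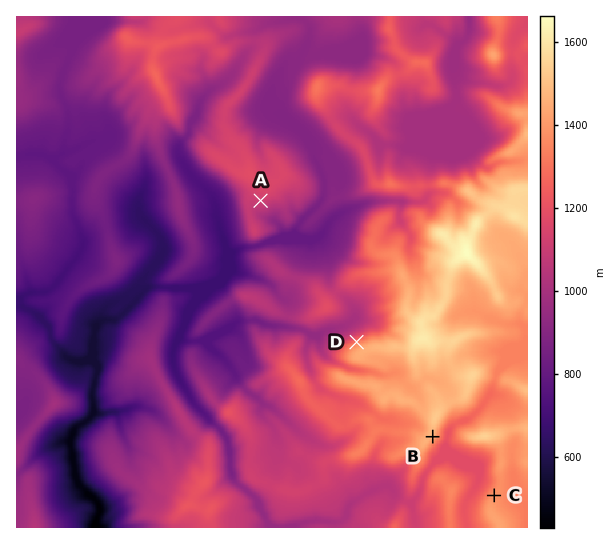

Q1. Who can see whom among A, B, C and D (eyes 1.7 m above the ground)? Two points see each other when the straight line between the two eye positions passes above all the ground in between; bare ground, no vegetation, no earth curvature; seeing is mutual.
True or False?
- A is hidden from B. True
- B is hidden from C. False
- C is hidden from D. True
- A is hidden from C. True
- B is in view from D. False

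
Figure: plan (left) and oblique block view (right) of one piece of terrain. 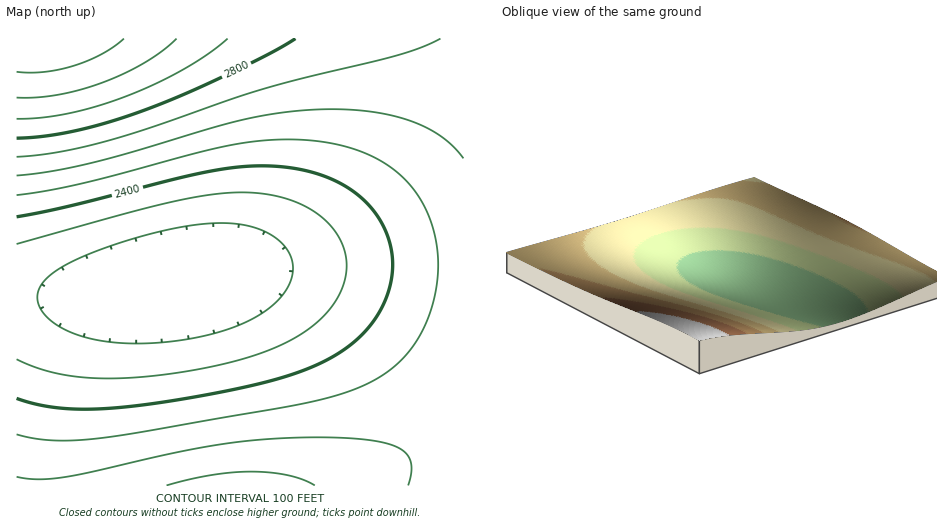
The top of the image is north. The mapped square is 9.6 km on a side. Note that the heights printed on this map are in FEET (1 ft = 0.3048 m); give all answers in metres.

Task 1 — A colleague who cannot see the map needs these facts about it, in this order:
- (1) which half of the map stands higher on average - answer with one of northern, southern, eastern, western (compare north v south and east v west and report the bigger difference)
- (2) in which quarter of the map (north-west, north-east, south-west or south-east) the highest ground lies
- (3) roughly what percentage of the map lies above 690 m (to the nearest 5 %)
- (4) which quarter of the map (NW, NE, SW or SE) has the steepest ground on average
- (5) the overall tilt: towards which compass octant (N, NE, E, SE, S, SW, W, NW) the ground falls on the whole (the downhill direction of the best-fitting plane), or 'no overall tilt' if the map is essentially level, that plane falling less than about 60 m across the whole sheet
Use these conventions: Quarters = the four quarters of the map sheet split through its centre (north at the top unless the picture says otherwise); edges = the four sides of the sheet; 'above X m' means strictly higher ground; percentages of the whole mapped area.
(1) On average the northern half of the map is the higher ground.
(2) The highest ground is in the north-west quarter.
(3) About 80 % of the map lies above 690 m.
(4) The north-west quarter is the steepest part of the map.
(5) Overall the map slopes down towards the south.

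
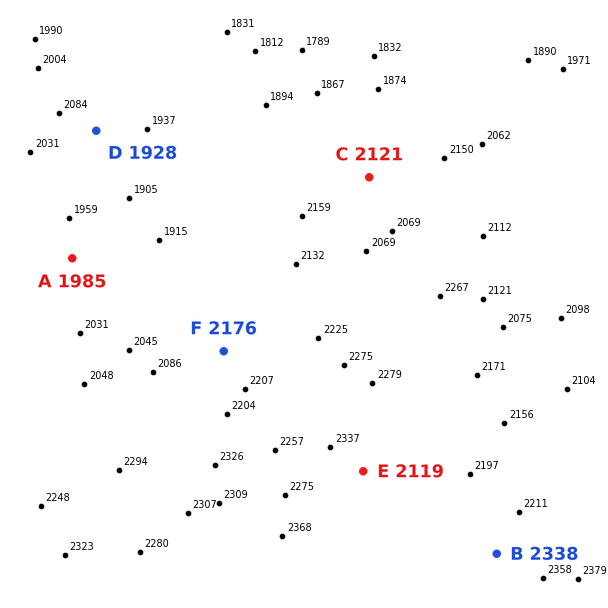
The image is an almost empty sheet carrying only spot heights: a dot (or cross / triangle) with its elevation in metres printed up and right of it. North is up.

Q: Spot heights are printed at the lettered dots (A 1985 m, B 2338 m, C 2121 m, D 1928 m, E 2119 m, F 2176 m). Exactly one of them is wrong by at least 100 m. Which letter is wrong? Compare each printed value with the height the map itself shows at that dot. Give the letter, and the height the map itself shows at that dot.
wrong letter E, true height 2294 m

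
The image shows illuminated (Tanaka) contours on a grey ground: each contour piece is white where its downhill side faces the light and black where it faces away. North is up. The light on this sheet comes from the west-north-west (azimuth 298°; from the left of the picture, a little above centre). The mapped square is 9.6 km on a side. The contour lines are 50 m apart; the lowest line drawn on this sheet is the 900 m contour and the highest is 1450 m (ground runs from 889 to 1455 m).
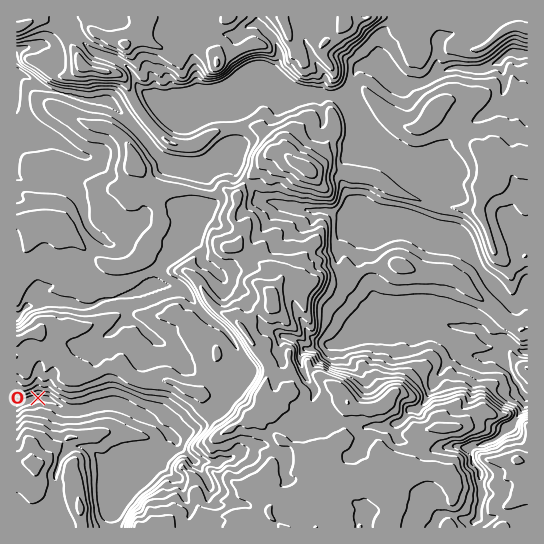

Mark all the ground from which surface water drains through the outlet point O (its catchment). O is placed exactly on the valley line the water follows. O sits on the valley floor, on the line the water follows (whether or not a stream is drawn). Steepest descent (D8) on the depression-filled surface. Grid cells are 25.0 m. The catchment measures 13.002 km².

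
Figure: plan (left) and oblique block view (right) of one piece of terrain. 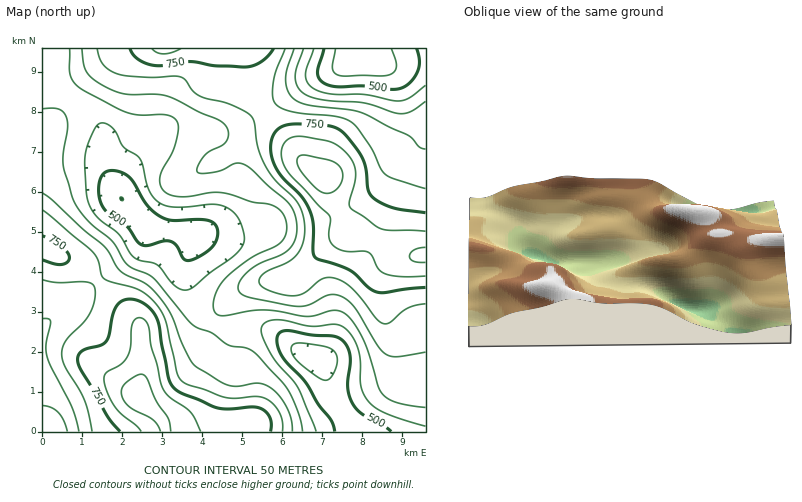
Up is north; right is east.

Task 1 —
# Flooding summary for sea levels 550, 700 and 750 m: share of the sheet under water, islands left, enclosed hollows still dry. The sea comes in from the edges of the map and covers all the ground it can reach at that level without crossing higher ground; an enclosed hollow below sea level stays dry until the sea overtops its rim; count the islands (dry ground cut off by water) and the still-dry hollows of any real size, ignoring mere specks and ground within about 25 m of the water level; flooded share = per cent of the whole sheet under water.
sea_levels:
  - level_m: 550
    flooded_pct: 10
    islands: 0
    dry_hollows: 1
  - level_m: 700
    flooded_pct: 66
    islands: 0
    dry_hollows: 0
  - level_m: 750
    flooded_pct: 81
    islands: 0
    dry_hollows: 0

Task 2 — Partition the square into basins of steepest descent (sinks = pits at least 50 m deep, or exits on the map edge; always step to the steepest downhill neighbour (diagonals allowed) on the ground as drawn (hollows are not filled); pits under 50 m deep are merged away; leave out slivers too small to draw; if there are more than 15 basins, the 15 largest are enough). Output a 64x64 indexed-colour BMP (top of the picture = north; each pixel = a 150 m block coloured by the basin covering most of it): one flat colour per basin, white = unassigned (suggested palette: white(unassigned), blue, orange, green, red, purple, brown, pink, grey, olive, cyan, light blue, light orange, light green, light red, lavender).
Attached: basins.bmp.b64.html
<image width="64" height="64" href="data:image/bmp;base64,Qk12CAAAAAAAAHYAAAAoAAAAQAAAAEAAAAABAAQAAAAAAAAIAAATCwAAEwsAABAAAAAAAAAA////ALR3HwAOf/8ALKAsACgn1gC9Z5QAS1aMAMJ34wB/f38AIr28AM++FwDox64AeLv/AIrfmACWmP8A1bDFAEREREREREREREQiIiIiIiIiIiIiIiIiIiIiIiIiIiIiRERERERERERERCIiIiIiIiIiIiIiIiIiIiIiIiIiIiJEREREREREREREIiIiIiIiIiIiIiIiIiIiIiIiIiIiIkREREREREREREIiIiIiIiIiIiIiIiIiIiIiIiIiIiIiRERERERERERCIiIiIiIiIiIiIiIiIiIiIiIiIiIiIiJERERERERERCIiIiIiIiIiIiIiIiIiIiIiIiIiIiIiIkREREREREREIiIiIiIiIiIiIiIiIiIiIiIiIiIiIiIiREREREREREQiIiIiIiIiIiIiIiIiIiIiIiIiIiIiIiJEREREREREREIiIiIiIiIiIiIiIiIiIiIiIiIiIiIiIkREREREREREQiIiIiIiIiIiIiIiIiIiIiIiIiIiIiIiRERERERERERBEiIiIiIiIiIiIiIiIiIiIiIiIiIiIiJEREREREREREEREREiIiIiIiIiIiIiIiIiIiIiIiIiIkREREREREREQREREREiIiIiIiIiIiIiIiIiIiIiIiIiRERERERERERBERERESIiIiIiIiIiIiIiIiIiIiIiIiJEREREREREREEREREREiIiIiIiIiIiIiIiIiIiIiIiIkREREREREREERERERESIiIiIiIiIiIiIiIiIiIiIiIiREREREREREQREREREREiIiIiIiIiIiIiIiIiIiIiIiJERERERERERBERERERESIiIiIiIiIiIiIiIiIiIiIiIkREREREREREEREREREREiIiIiIiIiIiIiIiIiIiIiIiREREREREREERERERERESIiIiIiIiIiIiIiIiIiIiIiJEREREREREEREREREREREiIiIiIiIiIiIiIiIiIiIiIkREREREREERERERERERERIiIiIiIiIiIiIiIiIiIiIiREREREREERERERERERERESIiIiIiIiIiIiIiIiIiIiJEREREREEREREREREREREREiIiIiIiIiIiIiIiIiIiIkREREREEREREREREREREREREiIiIiIiIiIiIiIiIiIiREREREERERERERERERERERERERESIiIiIiIiIiIiIiJEREREERERERERERERERERERERERESIiIiIiIiIiIiIkREREEREREREREREREREREREREREREiIiIiIiIiIiIiRERBERERERERERERERERERERERERERIiIiIiIiIiIiJEERERERERERERERERERERERERERERESIiIiIiIiIjMhEREREREREREREREREREREREREREREREiIiIiIiIzMzERERERERERERERERERERERERERERERERIiIiIiMzMzMRERERERERERERERERERERERERERERERERIiIjMzMzMxERERERERERERERERERERERERERERERERETMzMzMzMzERERERERERERERERERERERERERERERERERMzMzMzMzMRERERERERERERERERERERERERERERERERMzMzMzMzMxEREREREREREREREREREREREREREREREREzMzMzMzMzEREREREREREREREREREREREREREREREREzMzMzMzMzMRERERERERERERERERERERERERERERERETMzMzMzMzMxERERERERERERERERERERERERERERERETMzMzMzMzMzERERERERERERERERERERERERERERERERMzMzMzMzMzMREREREREREREREREREREREREREREREREzMzMzMzMzMxEREREREREREREREREREREREREREREREzMzMzMzMzMzEREREREREREREREREREREREREREREREzMzMzMzMzMzMRERERERERERERERERERERERERERERMzMzMzMzMzMzMxERERERERERERERERERERERERERERMzMzMzMzMzMzMzERERERERERERERERERERERERERERMzMzMzMzMzMzMzMREREREREREREREREREREREREREREzMzMzMzMzMzMzMxEREREREREREREREREREREREREREzMzMzMzMzMzMzMzEREREREREREREREREREREREREREzMzMzMzMzMzMzMzMREREREREREREREREREREREREREzMzMzMzMzMzMzMzMxERERERERERERERERERERERERETMzMzMzMzMzMzMzMzERERERERERERERERERERERERETMzMzMzMzMzMzMzMzMRERERERERERERERERERERERETMzMzMzMzMzMzMzMzMxERERERERERERERERERERERETMzMzMzMzMzMzMzMzMzERERERERERERERERERERERERMzMzMzMzMzMzMzMzMzMRERERERERERERERERERERERMzMzMzMzMzMzMzMzMzMxEREREREREREREREREREREREzMzMzMzMzMzMzMzMzMzEREREREREREREREREREREREzMzMzMzMzMzMzMzMzMzMRERERERERERERERERERERETMzMzMzMzMzMzMzMzMzMxERERERERERERERERERERERMzMzMzMzMzMzMzMzMzMzEREREREREREREREREREREREzMzMzMzMzMzMzMzMzMzMRERERERERERERERERERERETMzMzMzMzMzMzMzMzMzMxERERERERERERERERERERERMzMzMzMzMzMzMzMzMzMz"/>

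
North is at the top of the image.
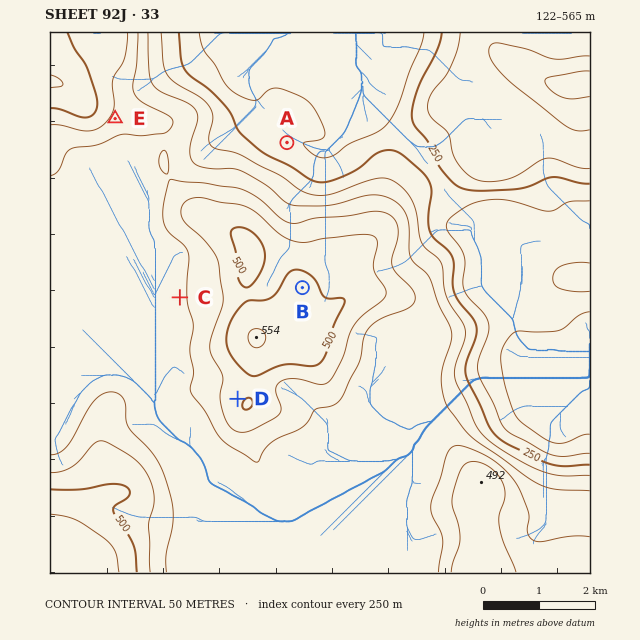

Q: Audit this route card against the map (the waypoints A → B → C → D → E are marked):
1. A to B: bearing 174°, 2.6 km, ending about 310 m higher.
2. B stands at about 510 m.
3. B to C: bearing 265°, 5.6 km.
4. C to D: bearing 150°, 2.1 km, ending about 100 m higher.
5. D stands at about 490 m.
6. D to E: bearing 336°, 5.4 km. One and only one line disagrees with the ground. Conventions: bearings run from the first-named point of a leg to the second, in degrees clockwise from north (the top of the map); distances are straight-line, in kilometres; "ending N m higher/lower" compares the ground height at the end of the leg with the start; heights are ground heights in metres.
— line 3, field distance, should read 2.2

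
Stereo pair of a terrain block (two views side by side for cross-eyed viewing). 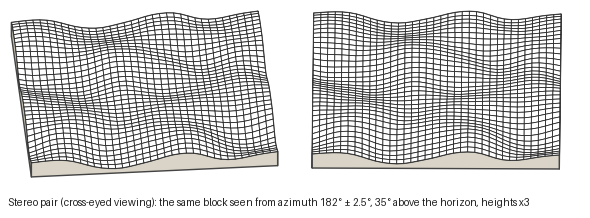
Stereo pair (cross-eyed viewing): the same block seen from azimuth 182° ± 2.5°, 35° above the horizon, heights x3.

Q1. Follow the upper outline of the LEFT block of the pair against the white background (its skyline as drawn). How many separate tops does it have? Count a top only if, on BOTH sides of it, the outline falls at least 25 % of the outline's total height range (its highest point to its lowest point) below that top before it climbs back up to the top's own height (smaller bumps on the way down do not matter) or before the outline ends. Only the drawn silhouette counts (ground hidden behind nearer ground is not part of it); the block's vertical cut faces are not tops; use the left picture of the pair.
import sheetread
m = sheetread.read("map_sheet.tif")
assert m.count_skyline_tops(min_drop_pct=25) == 0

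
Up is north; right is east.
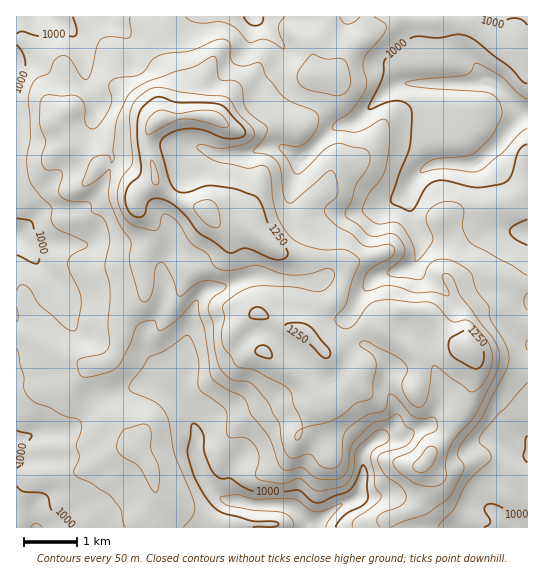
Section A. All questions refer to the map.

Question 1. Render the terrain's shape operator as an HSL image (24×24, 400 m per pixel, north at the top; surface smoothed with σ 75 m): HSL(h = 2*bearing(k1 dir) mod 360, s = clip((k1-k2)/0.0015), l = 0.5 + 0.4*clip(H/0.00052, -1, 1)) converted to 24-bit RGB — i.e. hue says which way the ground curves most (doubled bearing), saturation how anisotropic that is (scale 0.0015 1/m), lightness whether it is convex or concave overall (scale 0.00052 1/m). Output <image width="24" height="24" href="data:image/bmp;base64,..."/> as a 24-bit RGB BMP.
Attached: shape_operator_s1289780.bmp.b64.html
<image width="24" height="24" href="data:image/bmp;base64,Qk32BgAAAAAAADYAAAAoAAAAGAAAABgAAAABABgAAAAAAMAGAAATCwAAEwsAAAAAAAAAAAAAskepZZehc5F8koOQbn2PloOaoZaFiJiGdbO7kNHmln/oaWn4+JbbSwUyAFkWdc3h0q/o2rTbvW6hsZdgPo6IcZmrlVOLh6Fyn2B7V4ZiiYVxeYByen9yZ2V0r7ySjamZbcyWLQYKLxEEgWUKWlUONXKc0q1qADMCLTMFfGwimFouwp19a7pgNUpVamSWiKuTjYKulIy6jYGqkn6ahXh9aIODp8eaj76MMAc0yIBtZ4vOupXX4KDAL1mK2cXDwPDWAAQz1ISnvsXkidOV0Z3XN0OTWJ2IfaKqknllnGtme2mQi3GGn4WikK2hlrN+oI5hGQs41s21QGFkXUVY1pKbXcvMoc6k5Jp2ACczlevttVjX9dbZPH8pPmGjZHqrfXBbbYRLZ25FY3dMk3R/ep2AjI6iuLWejXCRJyBYrqp3p1ibVmR6b8CL0oWLgZlJxk9EGWRcDiwHJ0ALsZ8U8pKbIXAxQnBQhHVnm4eTdXqRfJh9U41ygquKcZKKsI6ChEN2bU16Z3BThGFYcn+WbZKCtaeQt6bBtIW3qnPCFy+z3cZ6J7OZt42E6sS6I09ffISJiIeXg3mWp4mReo5iaYRCU25FhW1YclN8mVGqm1FgUYRGfI5XXXxNcr1ziGV4r3SmrtKjJwpm2fLZZ0WcfXhT7cObJWNtY39+ioF4f3Zxfp+drpnDwZ+2Xo6NY3Zvb3aCLiVezZWjxpzCd7e2ndbMj0mLsKxcR5KL0KOiISBPlr5TjDWQnGp84erGao7LPGKbe5KSjLCnbqyqekdlwHpvpVqKoldRR3ZdIBtL1b+kX8GJnMaqf0VYUpWbrtbEZ0yXejA7a7+zebilSzZ0sbzS2vHejl/MXDJxjZ57hKV/bEJsemSDqJ+Jtk5ZT6yCsY5OFyBBcsRp0ZSaVqFVc5q+oM/GgVdQQzt4qIjAtsCOdlRxaMGbO9Cu5dJ8SxMwcWKamrWJZX2IbU5xbnpsk393uoWYR5a035mXBTZHqtbZr6XEr6y/dWqLi29qsWmhOb15Tq61q6PKiJnc4afSfEAsqVM7k2qakIdkpr6gdzp1g2NqcImPgoNtpqeBokqxumJttTO8KVMOLVgOeGEndmAweHZNVWtV3rWKCCsUVI8mcjhjpSs/ttmqfUiAd46diH+rnUqEm1ScjaetZFyaoISir6iQlUtrYJ6RolaBvWeOmnKmgz5IkOW5Z5XCanSru9vLxoLvo+dmAjMudst5s2lmjnqjeoKWf3CKYikrm4lSeHo+OVg3f2ROjnk1qrprRTFmnkhOgsyKdFu1y/PocLLGfUaAb5WAk72RM1+B8djcVxaMj4QwgoxLeYVXdnNVcHdOSJSEYKOHtHmSeGCiYCdt8fXVN6+QQR9KuODJlMvFfLC4qMKGPipbn3RkhaZKWHYkP0sohJY7ZxZ91cDBjYmtl22TlWWAnGp1jWmfWk6a1oWTLoVsLEy18+fYxijKX/D+o7/TtJLBi3ylzLCKITNVtnGsvIuYs5uNUGRHO3w2HzVOrrqVm5OvhHKun3qvs4uof0eRcK9eSIhY2aK8E3F7uEBi8/rRIiBEV3xBiIxTZ3Gf4MS/Q1yeLziHyqCcsneUrIqnc52RGEo/PqIznpFLazp6sW+UuJpyQkOGx5qjeLSqZLeuaTyFfClb6/21QS9VgINMZE0YJTEETZcQZxAbCCsNpcl6tpHBx5+2hm2emFitlTRpn5QqJnQdGGFC4LG3RytkxsN4gMBwMz5ip0umP0LH+rymYUUsUysmkeK20PL7WB/zamDExcjgDFgqSnoqxXCgxIeXUE99hH6XkYqhwqCyKYNyIq5WLyluy+HH1rjLKD5rO0t1iLjJ7uDdv7z7zdX+0+74ZyU3cTZtg7GnoFlzwlOThbNABy8Z2Zalel+qgoSkiYupqZy4raPDSg4dNleznMN8rqJYcyiBUaiRPcCR0M2jeUQ+bm4lhGwlwlmNV5GCd0VokVVUk4xzy7+yXY66E0Yae34leIIgd4Meh5ctag8oz0BwZJA7m35eobmCQzVqp7aDM1Y+eog4nXt0uH6ob8BVRkiPt4CPOz18uJSbiY+oxrubdUddlUqjiGa1gG28gsa7dyt+Rkuen9mqecemfqurrmScZFCNobeabUp/f6NrU4NPToSB6sTIMFyHvYaMXCZfnMKDbJGFvXqVxnKoQnZkYn1vjIRujlRQVkeWjr+6naWQfLV8fEZpczM5e7Z5fkZompxqjJ6HipF3Um5ZjKFBWqRBUhhAhsJreKJgnnlsVHt8uoWUupbOXF68jorCeH2+lb/DZXKXpqWZ"/>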